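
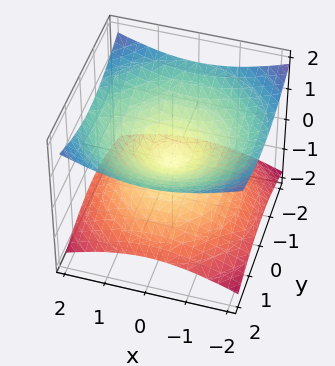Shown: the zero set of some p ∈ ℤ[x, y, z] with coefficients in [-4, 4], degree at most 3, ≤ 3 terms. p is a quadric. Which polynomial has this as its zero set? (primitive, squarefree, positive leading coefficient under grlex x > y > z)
The degree is 2 — a double cone through the origin; a quadric.
Symmetries: rotational symmetry about the z-axis ⇒ p depends on x, y only through x² + y²; the z ↦ −z reflection is a symmetry, so z appears only in even powers.
Checking where it meets the axes: one x-axis crossing is at x = 0; a circular section at z = -1 has radius between 1 and 2.
Fitting integer coefficients to these (and the overall shape) gives p.

x^2 + y^2 - 3*z^2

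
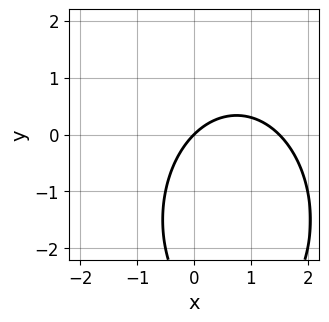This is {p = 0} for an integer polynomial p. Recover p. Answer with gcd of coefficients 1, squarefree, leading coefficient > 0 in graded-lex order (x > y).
2*x^2 + y^2 - 3*x + 3*y

(a) deg p = 2. A generic line meets the curve in up to 2 points.
(b) Against the integer gridlines: one y-axis crossing is at y = 0; it crosses the x-axis at the gridline x = 0.
(c) Together with the visible shape, these determine p as stated.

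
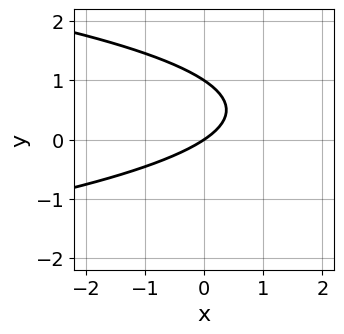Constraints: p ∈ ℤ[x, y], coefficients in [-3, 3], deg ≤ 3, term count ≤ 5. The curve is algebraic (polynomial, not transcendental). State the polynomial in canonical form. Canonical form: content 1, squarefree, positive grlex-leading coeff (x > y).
3*y^2 + 2*x - 3*y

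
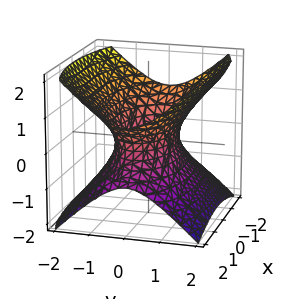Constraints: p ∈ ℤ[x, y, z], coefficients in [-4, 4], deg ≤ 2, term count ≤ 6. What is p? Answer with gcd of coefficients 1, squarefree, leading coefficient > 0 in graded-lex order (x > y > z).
x^2 + 3*y^2 - 3*z^2 - 2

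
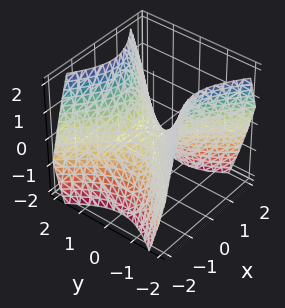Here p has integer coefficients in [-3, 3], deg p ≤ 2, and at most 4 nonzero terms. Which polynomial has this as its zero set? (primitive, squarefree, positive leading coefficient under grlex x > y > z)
(a) The degree is 2 — a saddle surface; a quadric.
(b) Symmetries: mirror symmetry y ↦ −y ⇒ only even powers of y; the x ↦ −x reflection is a symmetry, so x appears only in even powers.
(c) Against the integer gridlines: it crosses the x-axis at the gridline x = 0; it crosses the y-axis at the gridline y = 0; it meets the z-axis at z = 0 (among the integer gridlines).
(d) Solving for integer coefficients yields p as stated.

x^2 - y^2 + z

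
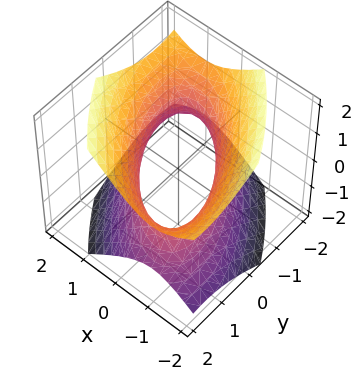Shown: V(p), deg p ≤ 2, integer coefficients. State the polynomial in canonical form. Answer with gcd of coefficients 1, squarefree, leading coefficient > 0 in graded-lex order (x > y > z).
First, deg p = 2.
Next, from the visible intercepts: among the integer gridlines, it crosses the x-axis at x ∈ {-1, 1}; no z-intercept at any integer in the box.
Finally, together with the visible shape, these determine p as stated.

3*x^2 + 3*x*y + 2*y^2 - 3*z^2 - 3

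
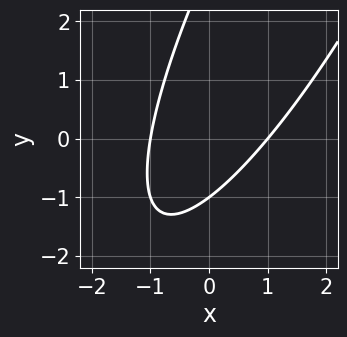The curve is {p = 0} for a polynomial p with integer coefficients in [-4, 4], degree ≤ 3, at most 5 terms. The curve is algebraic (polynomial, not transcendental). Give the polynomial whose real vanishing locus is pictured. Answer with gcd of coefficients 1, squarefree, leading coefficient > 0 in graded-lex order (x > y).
deg p = 2. A generic line meets the curve in up to 2 points.
Against the integer gridlines: it crosses the y-axis at the gridline y = -1; among the integer gridlines, it crosses the x-axis at x ∈ {-1, 1}.
Fitting integer coefficients to these (and the overall shape) gives p.

3*x^2 - 3*x*y + y^2 - 2*y - 3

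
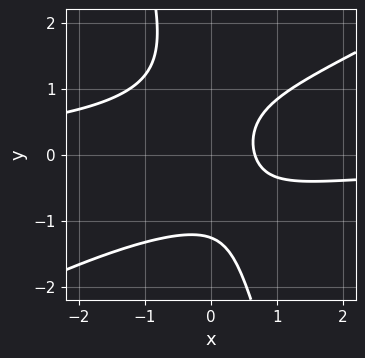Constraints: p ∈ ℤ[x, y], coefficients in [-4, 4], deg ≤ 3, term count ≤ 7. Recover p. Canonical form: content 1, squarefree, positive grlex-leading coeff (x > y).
First, degree: no degree-2 curve has this shape, so deg p = 3.
Finally, solving for integer coefficients yields p as stated.

2*x^2*y - 3*x*y^2 - y^3 + 3*x - 2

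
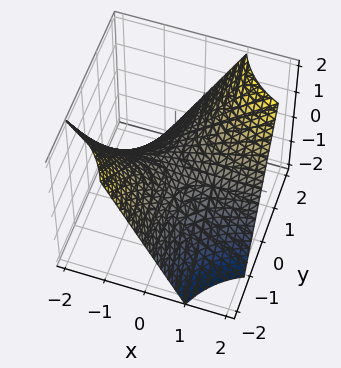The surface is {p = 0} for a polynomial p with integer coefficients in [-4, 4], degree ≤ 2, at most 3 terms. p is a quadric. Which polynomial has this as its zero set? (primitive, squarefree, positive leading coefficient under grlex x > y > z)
x*y - z

Degree: a saddle surface; a quadric, so deg p = 2.
Checking where it meets the axes: one z-axis crossing is at z = 0; every point of the x-axis in the box is on the surface; every point of the y-axis in the box is on the surface.
Solving for integer coefficients yields p as stated.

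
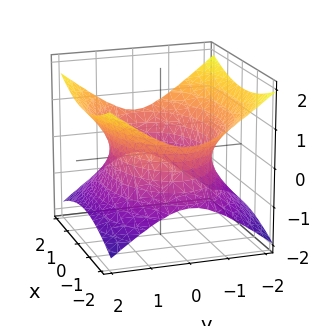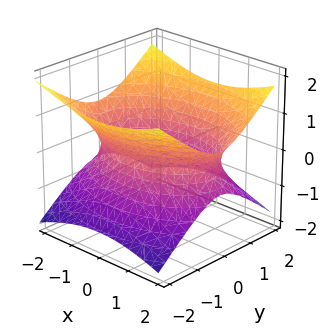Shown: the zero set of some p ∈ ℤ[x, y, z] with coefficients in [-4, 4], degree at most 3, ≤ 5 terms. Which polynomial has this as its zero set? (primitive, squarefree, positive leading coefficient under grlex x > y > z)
1. The degree is 2 — an hourglass — one-sheet hyperboloid; a quadric.
2. Symmetries: mirror symmetry x ↦ −x ⇒ only even powers of x; the z ↦ −z reflection is a symmetry, so z appears only in even powers; mirror symmetry y ↦ −y ⇒ only even powers of y.
3. From the visible intercepts: the surface avoids every integer z-axis point in the box.
4. Assembling these constraints gives the stated polynomial.

x^2 + 2*y^2 - 3*z^2 - 3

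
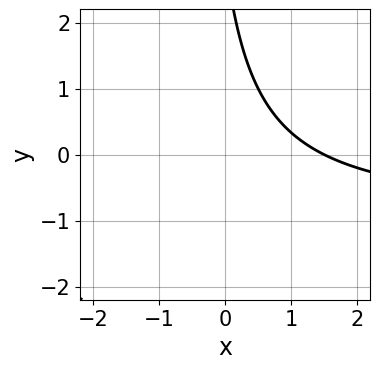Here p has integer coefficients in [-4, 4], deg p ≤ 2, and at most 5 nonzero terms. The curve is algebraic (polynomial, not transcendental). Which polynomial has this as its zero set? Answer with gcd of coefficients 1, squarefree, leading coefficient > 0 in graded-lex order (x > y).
2*x*y + 2*x + y - 3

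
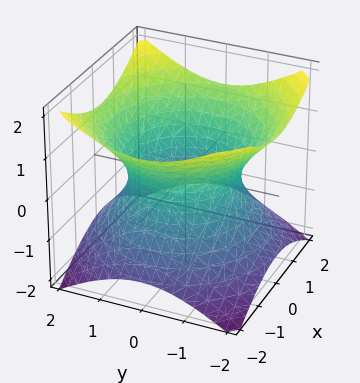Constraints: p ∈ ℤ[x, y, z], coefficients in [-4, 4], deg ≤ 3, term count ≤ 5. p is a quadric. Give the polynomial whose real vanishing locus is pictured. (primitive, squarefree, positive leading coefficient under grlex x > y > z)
First, degree: an hourglass — one-sheet hyperboloid; a quadric, so deg p = 2.
Then, symmetries: it's symmetric under z → −z, forcing even powers of z; every cross-section ⟂ z is a circle, so x, y appear only via x² + y².
Next, reading off the gridlines: the surface avoids every integer z-axis point in the box; a circular section at z = 0 has radius between 1 and 2.
Finally, the integer polynomial consistent with all of this is the stated p.

2*x^2 + 2*y^2 - 3*z^2 - 3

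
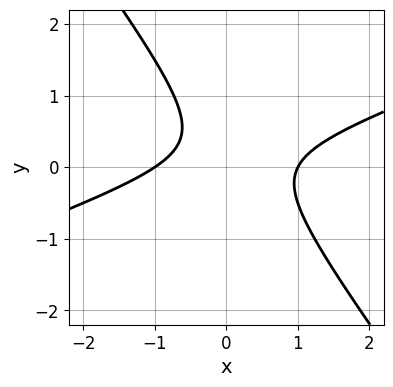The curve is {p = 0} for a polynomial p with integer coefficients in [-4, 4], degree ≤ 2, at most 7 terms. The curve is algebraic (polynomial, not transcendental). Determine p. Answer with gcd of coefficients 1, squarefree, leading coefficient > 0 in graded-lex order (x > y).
x^2 - 2*x*y - 2*y^2 + y - 1

1. deg p = 2. No degree-1 curve has this shape.
2. From the visible intercepts: no y-intercept at any integer in the box; among the integer gridlines, it crosses the x-axis at x ∈ {-1, 1}.
3. The integer polynomial consistent with all of this is the stated p.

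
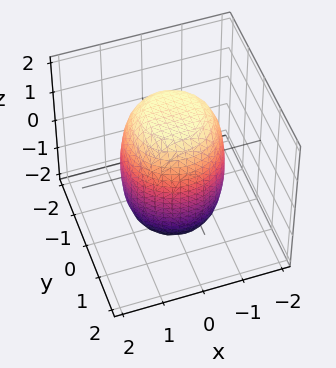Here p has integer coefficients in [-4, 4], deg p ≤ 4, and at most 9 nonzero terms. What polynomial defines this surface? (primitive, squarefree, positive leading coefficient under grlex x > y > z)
1. deg p = 4.
2. Symmetries: every cross-section ⟂ z is a circle, so x, y appear only via x² + y².
3. Reading off the gridlines: a circular section at z = 1 has radius between 1 and 2.
4. Putting this together gives p.

2*x^4 + 4*x^2*y^2 + 2*y^4 - x^2 - y^2 + z^2 - 3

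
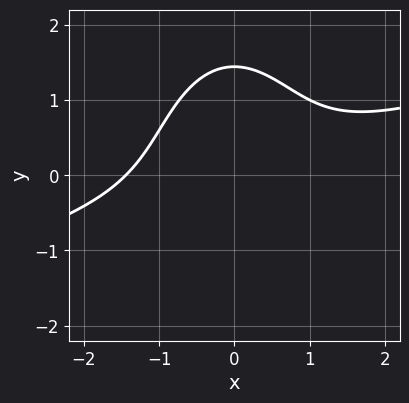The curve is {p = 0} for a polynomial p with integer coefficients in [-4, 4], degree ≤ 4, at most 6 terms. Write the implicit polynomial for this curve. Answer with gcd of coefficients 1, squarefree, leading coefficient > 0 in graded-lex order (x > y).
(a) The degree is 3 — a generic line meets the curve in up to 3 points.
(b) Solving for integer coefficients yields p as stated.

x^3 - 3*x^2*y - y^3 + 3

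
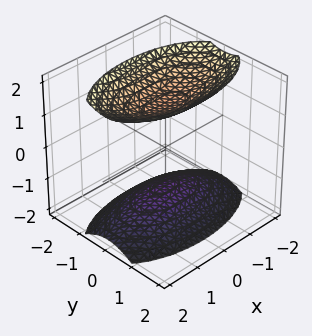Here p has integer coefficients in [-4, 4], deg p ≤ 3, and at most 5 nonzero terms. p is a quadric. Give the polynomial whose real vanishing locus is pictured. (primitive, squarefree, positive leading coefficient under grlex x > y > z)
x^2 + 3*y^2 - 2*z^2 + 3

1. There are 2 components. They look like related sheets of one shape, so recover p as a whole.
2. Degree: two separate bowl-shaped sheets opening away from each other; a quadric, so deg p = 2.
3. Symmetries: mirror symmetry z ↦ −z ⇒ only even powers of z; mirror symmetry y ↦ −y ⇒ only even powers of y; the x ↦ −x reflection is a symmetry, so x appears only in even powers.
4. From the axis intercepts and sections: the surface avoids every integer y-axis point in the box; the surface avoids every integer x-axis point in the box.
5. These observations pin down the coefficients.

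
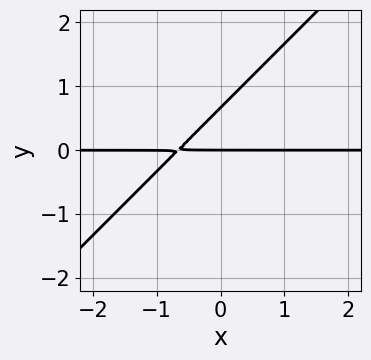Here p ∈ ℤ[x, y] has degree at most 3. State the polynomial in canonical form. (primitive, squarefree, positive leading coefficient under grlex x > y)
3*x*y - 3*y^2 + 2*y

Degree: the shape is more complex than any degree-1 curve, so deg p = 2.
From the visible intercepts: it meets the y-axis at y = 0 (among the integer gridlines); the visible x-axis segment lies entirely on the curve.
Assembling these constraints gives the stated polynomial.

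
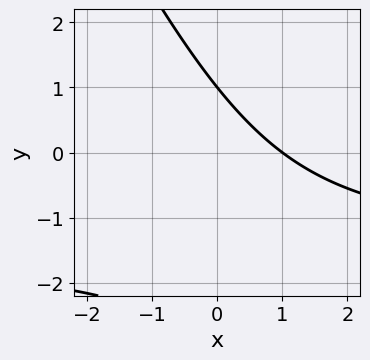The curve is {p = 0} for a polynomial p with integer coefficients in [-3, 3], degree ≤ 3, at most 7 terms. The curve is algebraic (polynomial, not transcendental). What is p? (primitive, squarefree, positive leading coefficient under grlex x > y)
2*x*y + y^2 + 3*x + 2*y - 3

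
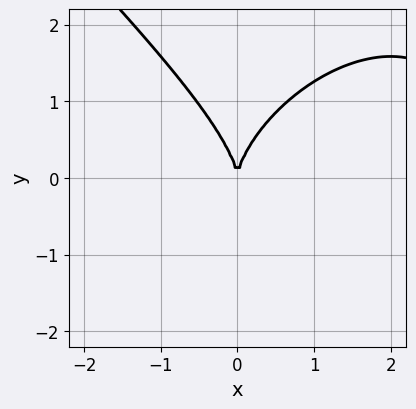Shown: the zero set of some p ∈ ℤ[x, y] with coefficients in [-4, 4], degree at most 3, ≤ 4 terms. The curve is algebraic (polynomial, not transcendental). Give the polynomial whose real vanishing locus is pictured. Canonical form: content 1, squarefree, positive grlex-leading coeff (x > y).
x^3 + y^3 - 3*x^2

First, deg p = 3. A generic line meets the curve in up to 3 points.
Next, checking where it meets the axes: it meets the x-axis at x = 0 (among the integer gridlines); one y-axis crossing is at y = 0.
Finally, matching integer coefficients to the picture gives p.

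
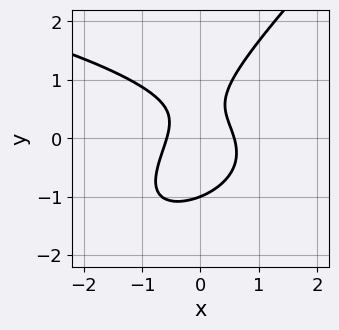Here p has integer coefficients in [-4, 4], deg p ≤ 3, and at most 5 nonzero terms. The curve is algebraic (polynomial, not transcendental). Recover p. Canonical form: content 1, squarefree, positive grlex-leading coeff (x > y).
1. Degree: no degree-2 curve has this shape, so deg p = 3.
2. Observable constraints: it crosses the y-axis at the gridline y = -1.
3. Together with the visible shape, these determine p as stated.

2*x*y^2 - 2*y^3 + 3*x^2 + y - 1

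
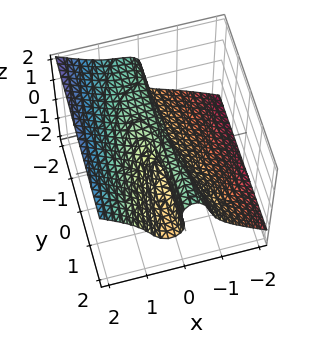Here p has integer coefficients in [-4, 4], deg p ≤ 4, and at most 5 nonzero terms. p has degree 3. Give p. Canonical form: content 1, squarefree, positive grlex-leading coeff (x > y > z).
3*x^3 - 3*x^2*z - z^3 - x*y + z^2

First, deg p = 3.
Next, from the visible intercepts: among the integer gridlines, it crosses the z-axis at z ∈ {0, 1}; it meets the x-axis at x = 0 (among the integer gridlines); the visible y-axis segment lies entirely on the surface.
Finally, these observations pin down the coefficients.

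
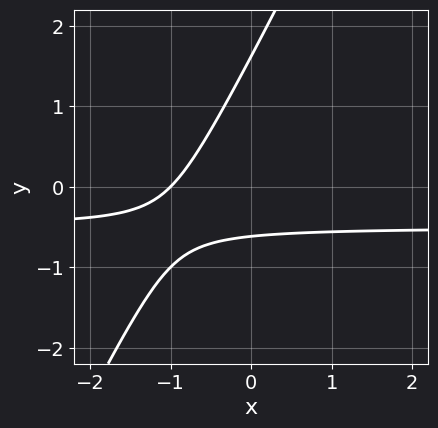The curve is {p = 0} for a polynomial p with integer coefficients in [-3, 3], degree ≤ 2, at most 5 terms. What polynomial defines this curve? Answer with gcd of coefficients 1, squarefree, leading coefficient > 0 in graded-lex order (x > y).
1. Degree: no degree-1 curve has this shape, so deg p = 2.
2. Reading off the gridlines: it meets the x-axis at x = -1 (among the integer gridlines).
3. Together with the visible shape, these determine p as stated.

2*x*y - y^2 + x + y + 1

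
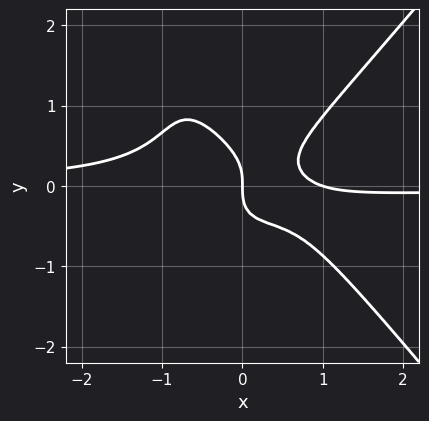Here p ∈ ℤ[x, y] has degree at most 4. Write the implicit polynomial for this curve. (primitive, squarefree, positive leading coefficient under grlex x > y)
3*x^3*y - 2*x*y^3 - 2*y^3 + x^2 - x

(a) deg p = 4.
(b) Against the integer gridlines: the x-axis gridline crossings are at x ∈ {0, 1}; it meets the y-axis at y = 0 (among the integer gridlines).
(c) The integer polynomial consistent with all of this is the stated p.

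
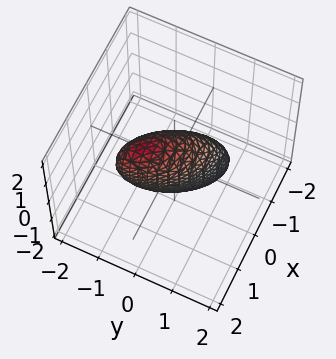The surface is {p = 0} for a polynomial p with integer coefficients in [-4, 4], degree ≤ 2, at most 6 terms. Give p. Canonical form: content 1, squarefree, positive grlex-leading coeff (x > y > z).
(a) deg p = 2.
(b) The integer polynomial consistent with all of this is the stated p.

3*x^2 + 3*x*y - 2*x*z + 3*y^2 + z^2 - 2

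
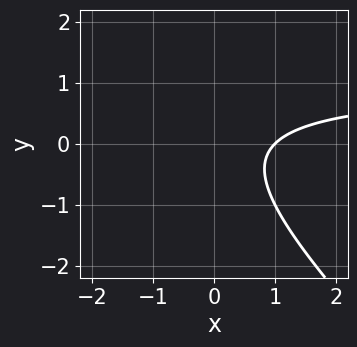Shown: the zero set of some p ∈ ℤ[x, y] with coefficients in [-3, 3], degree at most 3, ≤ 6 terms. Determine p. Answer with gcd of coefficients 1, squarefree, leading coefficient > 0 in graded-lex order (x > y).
First, deg p = 2. No degree-1 curve has this shape.
Then, observable constraints: the curve avoids every integer y-axis point in the box; it meets the x-axis at x = 1 (among the integer gridlines).
Finally, these observations pin down the coefficients.

x*y + y^2 - x + 1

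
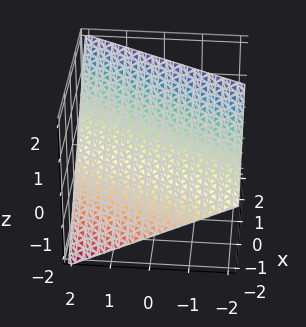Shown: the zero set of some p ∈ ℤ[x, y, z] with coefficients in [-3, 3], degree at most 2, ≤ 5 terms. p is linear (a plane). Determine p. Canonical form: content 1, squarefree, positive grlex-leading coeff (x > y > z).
1. The degree is 1 — the surface is flat (a plane).
2. Reading off the gridlines: it meets the y-axis at y = 2 (among the integer gridlines); one x-axis crossing is at x = -1; one z-axis crossing is at z = 1.
3. Matching integer coefficients to the picture gives p.

2*x - y - 2*z + 2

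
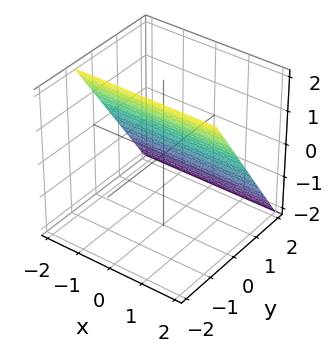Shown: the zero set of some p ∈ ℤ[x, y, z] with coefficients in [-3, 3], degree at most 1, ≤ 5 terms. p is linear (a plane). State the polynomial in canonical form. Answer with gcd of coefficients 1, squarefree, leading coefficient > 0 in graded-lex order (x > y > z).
3*y + 2*z - 2

The degree is 1 — the surface is flat (a plane).
Checking where it meets the axes: it meets the z-axis at z = 1 (among the integer gridlines); it misses every integer gridline on the x-axis.
Matching integer coefficients to the picture gives p.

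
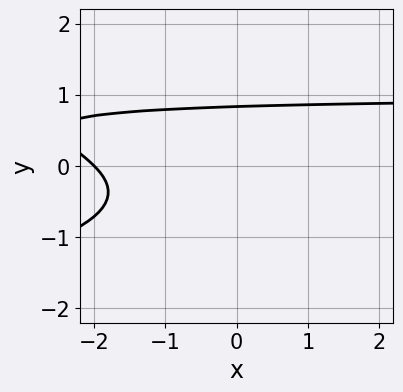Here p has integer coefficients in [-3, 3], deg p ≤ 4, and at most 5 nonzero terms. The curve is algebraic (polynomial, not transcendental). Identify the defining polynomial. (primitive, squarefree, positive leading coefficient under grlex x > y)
2*y^3 + x*y - x + y - 2

(a) The degree is 3 — the shape is more complex than any degree-2 curve.
(b) Checking where it meets the axes: it crosses the x-axis at the gridline x = -2.
(c) These observations pin down the coefficients.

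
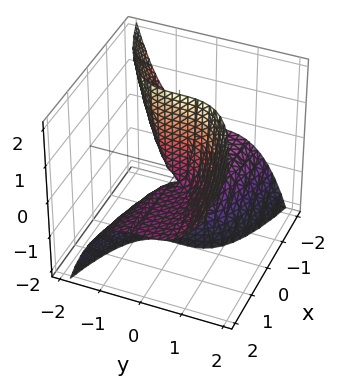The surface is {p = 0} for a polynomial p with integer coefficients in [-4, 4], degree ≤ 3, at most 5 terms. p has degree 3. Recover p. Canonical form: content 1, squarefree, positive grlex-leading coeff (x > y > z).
2*y^3 - 3*x*z - x

(a) deg p = 3. A generic line meets the surface in up to 3 points.
(b) Checking where it meets the axes: the visible z-axis segment lies entirely on the surface; it meets the x-axis at x = 0 (among the integer gridlines).
(c) Solving for integer coefficients yields p as stated.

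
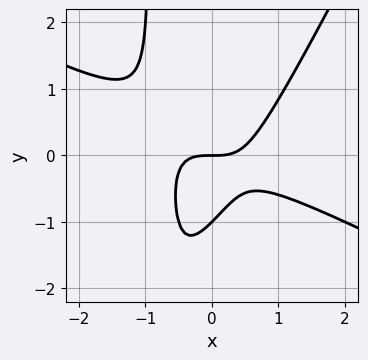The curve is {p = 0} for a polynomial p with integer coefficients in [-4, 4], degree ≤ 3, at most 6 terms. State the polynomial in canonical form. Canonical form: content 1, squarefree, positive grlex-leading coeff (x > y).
2*x^3 + 3*x^2*y - 2*x*y^2 - 2*y^2 - 2*y

Degree: the shape is more complex than any degree-2 curve, so deg p = 3.
From the visible intercepts: the y-axis gridline crossings are at y ∈ {-1, 0}; one x-axis crossing is at x = 0.
Putting this together gives p.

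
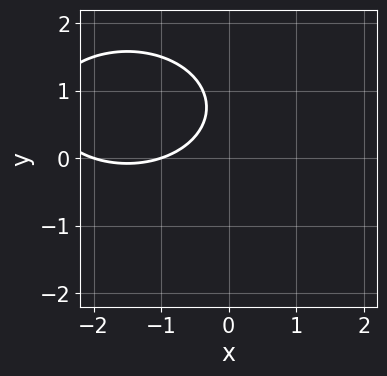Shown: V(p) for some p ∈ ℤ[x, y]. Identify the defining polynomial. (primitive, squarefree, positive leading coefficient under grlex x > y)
First, deg p = 2. The shape is more complex than any degree-1 curve.
Then, against the integer gridlines: among the integer gridlines, it crosses the x-axis at x ∈ {-2, -1}; the curve avoids every integer y-axis point in the box.
Finally, together with the visible shape, these determine p as stated.

x^2 + 2*y^2 + 3*x - 3*y + 2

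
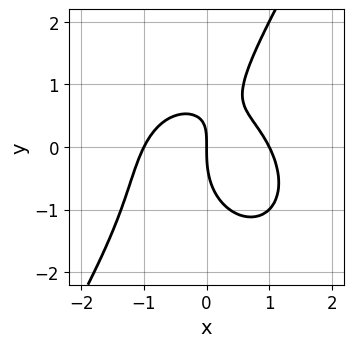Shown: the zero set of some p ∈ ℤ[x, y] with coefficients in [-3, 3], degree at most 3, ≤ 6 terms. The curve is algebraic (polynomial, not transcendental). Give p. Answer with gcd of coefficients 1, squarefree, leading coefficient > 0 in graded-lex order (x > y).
1. Degree: the shape is more complex than any degree-2 curve, so deg p = 3.
2. Against the integer gridlines: it crosses the y-axis at the gridline y = 0; among the integer gridlines, it crosses the x-axis at x ∈ {-1, 0, 1}.
3. The integer polynomial consistent with all of this is the stated p.

2*x^3 + x*y^2 - y^3 + 2*x*y - 2*x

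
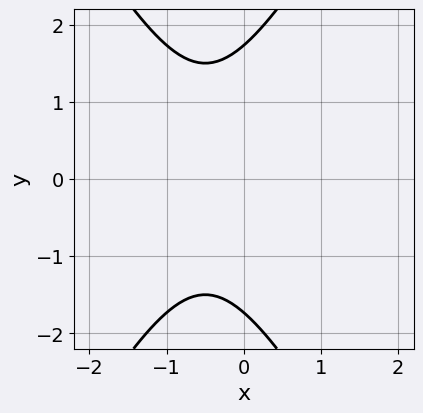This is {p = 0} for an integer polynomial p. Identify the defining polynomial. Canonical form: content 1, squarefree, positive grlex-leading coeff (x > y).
3*x^2 - y^2 + 3*x + 3

(a) Degree: no degree-1 curve has this shape, so deg p = 2.
(b) Symmetries: the y ↦ −y reflection is a symmetry, so y appears only in even powers.
(c) Against the integer gridlines: the curve avoids every integer x-axis point in the box.
(d) The integer polynomial consistent with all of this is the stated p.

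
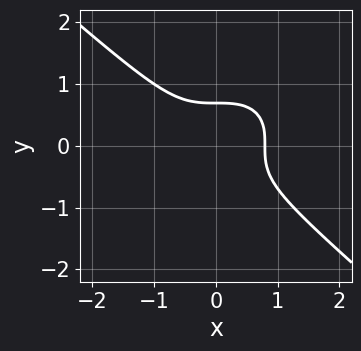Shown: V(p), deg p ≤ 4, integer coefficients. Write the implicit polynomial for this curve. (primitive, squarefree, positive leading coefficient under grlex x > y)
2*x^3 + 3*y^3 - 1

Degree: a generic line meets the curve in up to 3 points, so deg p = 3.
Putting this together gives p.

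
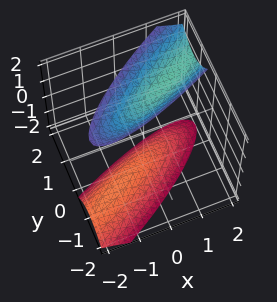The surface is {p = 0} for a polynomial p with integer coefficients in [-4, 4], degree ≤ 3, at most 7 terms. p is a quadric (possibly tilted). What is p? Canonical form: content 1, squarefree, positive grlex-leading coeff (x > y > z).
(a) I count 2 distinct pieces.
(b) The degree is 2 — no degree-1 surface has this shape.
(c) From the visible intercepts: no y-intercept at any integer in the box; it misses every integer gridline on the x-axis.
(d) Putting this together gives p.

x^2 - 3*x*y + 3*y^2 - y*z - z^2 + 2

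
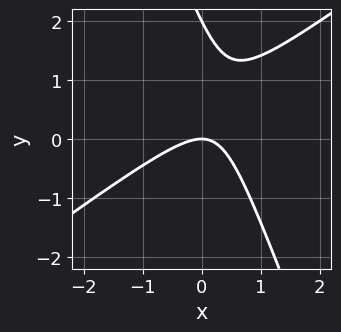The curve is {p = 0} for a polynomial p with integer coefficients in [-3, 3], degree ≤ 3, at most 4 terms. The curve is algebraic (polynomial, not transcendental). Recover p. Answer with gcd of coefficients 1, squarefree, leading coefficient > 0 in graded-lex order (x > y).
First, deg p = 2.
Next, reading off the gridlines: among the integer gridlines, it crosses the y-axis at y ∈ {0, 2}; one x-axis crossing is at x = 0.
Finally, matching integer coefficients to the picture gives p.

2*x^2 - 2*x*y - y^2 + 2*y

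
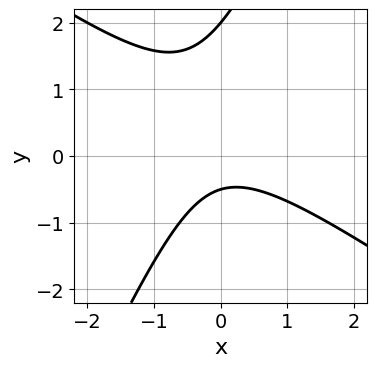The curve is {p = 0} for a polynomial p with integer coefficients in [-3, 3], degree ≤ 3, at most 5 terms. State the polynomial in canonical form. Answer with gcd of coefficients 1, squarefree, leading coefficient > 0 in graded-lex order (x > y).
3*x^2 + 3*x*y - 2*y^2 + 3*y + 2

(a) deg p = 2.
(b) From the visible intercepts: no x-intercept at any integer in the box; it crosses the y-axis at the gridline y = 2.
(c) Assembling these constraints gives the stated polynomial.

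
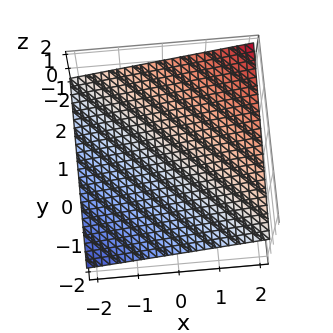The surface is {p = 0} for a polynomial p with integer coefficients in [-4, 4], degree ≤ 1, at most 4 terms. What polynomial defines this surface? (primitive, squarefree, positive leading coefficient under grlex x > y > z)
x + y - 3*z + 2

The degree is 1 — every cross-section is a straight line — this is a plane.
Observable constraints: it crosses the x-axis at the gridline x = -2; one y-axis crossing is at y = -2.
Together with the visible shape, these determine p as stated.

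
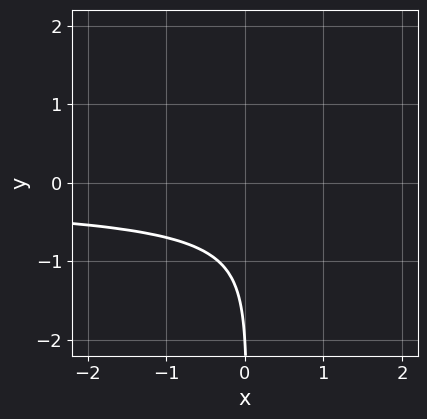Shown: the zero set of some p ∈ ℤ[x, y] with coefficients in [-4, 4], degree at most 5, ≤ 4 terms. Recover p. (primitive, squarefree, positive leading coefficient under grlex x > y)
Degree: the shape is more complex than any degree-3 curve, so deg p = 4.
Checking where it meets the axes: it meets the y-axis at y = -2 (among the integer gridlines); it misses every integer gridline on the x-axis.
These observations pin down the coefficients.

x*y^3 - 2*x*y^2 - y - 2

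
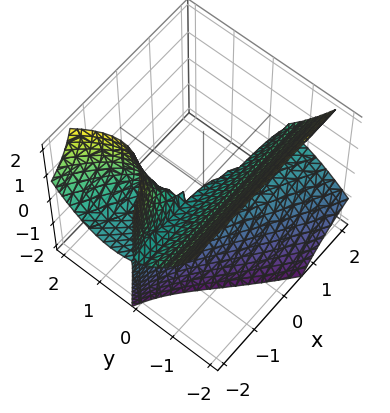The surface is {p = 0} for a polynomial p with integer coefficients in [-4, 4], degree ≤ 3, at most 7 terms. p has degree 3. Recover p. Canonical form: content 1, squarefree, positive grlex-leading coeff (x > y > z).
x*y^2 + 2*x*y*z + x*z^2 + 2*y^3 + 2*z^2

Degree: a generic line meets the surface in up to 3 points, so deg p = 3.
From the axis intercepts and sections: every point of the x-axis in the box is on the surface; it meets the z-axis at z = 0 (among the integer gridlines); it meets the y-axis at y = 0 (among the integer gridlines).
These observations pin down the coefficients.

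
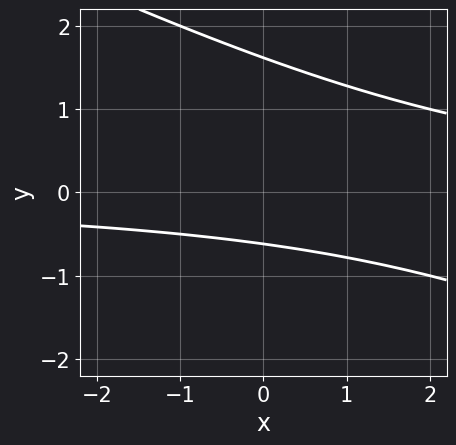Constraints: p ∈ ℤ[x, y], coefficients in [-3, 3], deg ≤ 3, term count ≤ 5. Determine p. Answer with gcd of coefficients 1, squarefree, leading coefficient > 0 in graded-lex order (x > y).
x*y + 2*y^2 - 2*y - 2

(a) Degree: a generic line meets the curve in up to 2 points, so deg p = 2.
(b) Observable constraints: it misses every integer gridline on the x-axis.
(c) Assembling these constraints gives the stated polynomial.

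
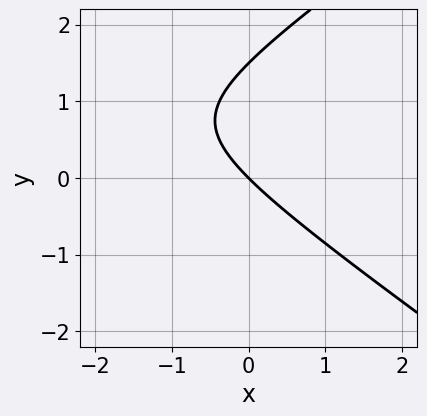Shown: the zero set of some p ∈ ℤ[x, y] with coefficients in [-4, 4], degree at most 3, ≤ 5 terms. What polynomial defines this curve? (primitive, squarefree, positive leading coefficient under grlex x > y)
x^2 - 2*y^2 + 3*x + 3*y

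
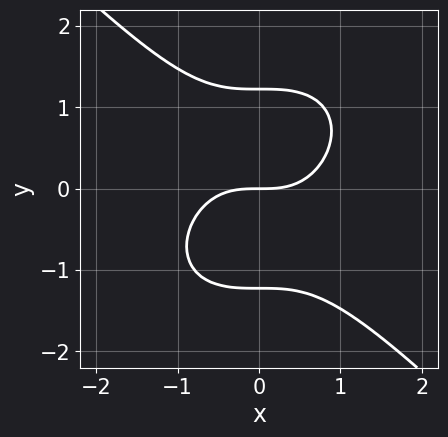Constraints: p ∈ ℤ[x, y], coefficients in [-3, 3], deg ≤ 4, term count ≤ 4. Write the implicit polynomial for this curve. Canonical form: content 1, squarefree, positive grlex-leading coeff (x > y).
(a) deg p = 3.
(b) From the visible intercepts: one x-axis crossing is at x = 0; one y-axis crossing is at y = 0.
(c) Solving for integer coefficients yields p as stated.

2*x^3 + 2*y^3 - 3*y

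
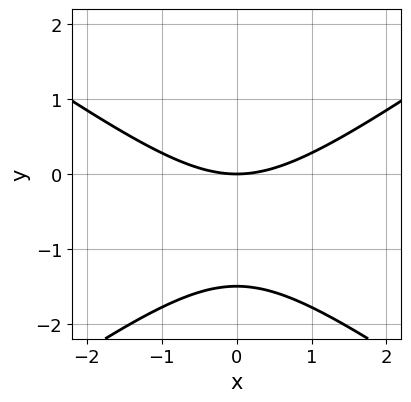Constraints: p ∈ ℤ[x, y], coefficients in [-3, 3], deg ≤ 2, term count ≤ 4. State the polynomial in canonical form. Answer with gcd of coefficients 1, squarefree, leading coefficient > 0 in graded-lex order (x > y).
x^2 - 2*y^2 - 3*y

(a) Degree: no degree-1 curve has this shape, so deg p = 2.
(b) Symmetries: mirror symmetry x ↦ −x ⇒ only even powers of x.
(c) Against the integer gridlines: one x-axis crossing is at x = 0; one y-axis crossing is at y = 0.
(d) Together with the visible shape, these determine p as stated.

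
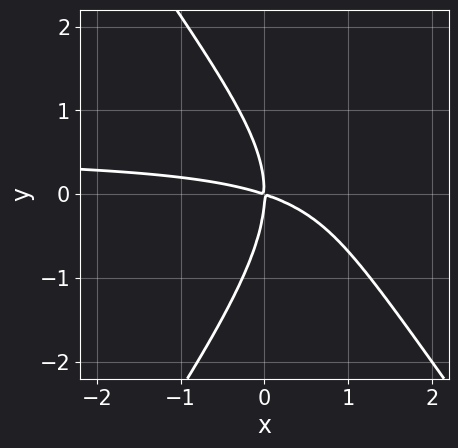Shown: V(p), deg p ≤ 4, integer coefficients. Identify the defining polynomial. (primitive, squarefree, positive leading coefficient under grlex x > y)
2*x^2*y - y^3 - x^2 - 3*x*y

1. Degree: no degree-2 curve has this shape, so deg p = 3.
2. From the axis intercepts and sections: it crosses the x-axis at the gridline x = 0; one y-axis crossing is at y = 0.
3. Putting this together gives p.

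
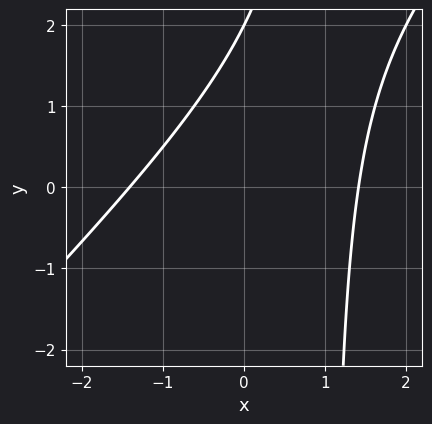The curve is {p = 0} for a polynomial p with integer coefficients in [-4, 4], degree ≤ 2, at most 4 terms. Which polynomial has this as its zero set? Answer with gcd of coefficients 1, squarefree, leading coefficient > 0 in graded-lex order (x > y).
x^2 - x*y + y - 2

(a) The degree is 2 — a generic line meets the curve in up to 2 points.
(b) From the visible intercepts: it crosses the y-axis at the gridline y = 2.
(c) Solving for integer coefficients yields p as stated.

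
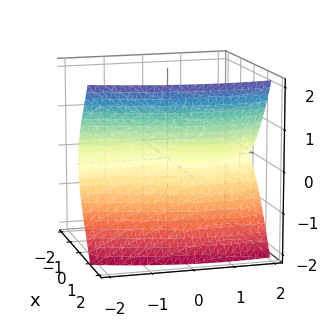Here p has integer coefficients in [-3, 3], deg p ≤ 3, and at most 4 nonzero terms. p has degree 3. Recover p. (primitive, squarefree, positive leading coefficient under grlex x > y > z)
3*x^3 + x*y^2 - 2*x*y - 3*z^2

First, I count 2 distinct pieces. They look like related sheets of one shape, so recover p as a whole.
Then, degree: no degree-2 surface has this shape, so deg p = 3.
Next, checking where it meets the axes: it crosses the z-axis at the gridline z = 0; the visible y-axis segment lies entirely on the surface.
Finally, the integer polynomial consistent with all of this is the stated p.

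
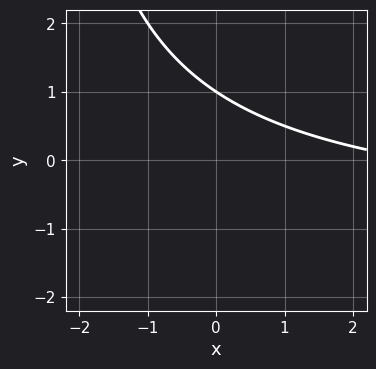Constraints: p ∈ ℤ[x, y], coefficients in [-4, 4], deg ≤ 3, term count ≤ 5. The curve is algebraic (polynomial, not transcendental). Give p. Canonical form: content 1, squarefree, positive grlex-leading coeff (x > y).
x*y + x + 3*y - 3

(a) The degree is 2 — the shape is more complex than any degree-1 curve.
(b) Reading off the gridlines: one y-axis crossing is at y = 1; the curve avoids every integer x-axis point in the box.
(c) The integer polynomial consistent with all of this is the stated p.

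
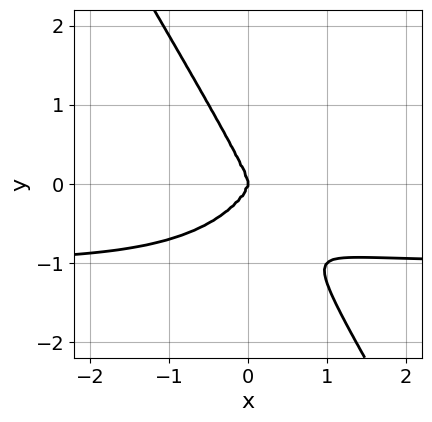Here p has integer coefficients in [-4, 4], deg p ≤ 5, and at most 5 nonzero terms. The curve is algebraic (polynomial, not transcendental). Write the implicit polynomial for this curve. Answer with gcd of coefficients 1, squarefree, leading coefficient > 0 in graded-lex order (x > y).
2*x^3*y + x*y^3 + y^4 + 2*x^3

The degree is 4 — a generic line meets the curve in up to 4 points.
From the visible intercepts: it meets the x-axis at x = 0 (among the integer gridlines); it meets the y-axis at y = 0 (among the integer gridlines).
Assembling these constraints gives the stated polynomial.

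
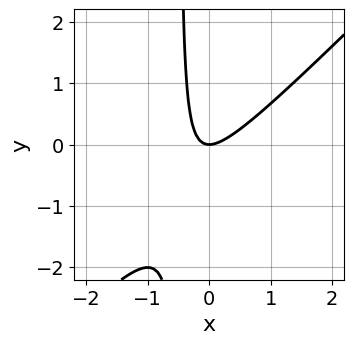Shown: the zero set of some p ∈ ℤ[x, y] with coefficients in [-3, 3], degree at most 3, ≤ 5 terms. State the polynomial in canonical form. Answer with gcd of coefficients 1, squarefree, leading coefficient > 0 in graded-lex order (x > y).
2*x^2 - 2*x*y - y

(a) deg p = 2.
(b) Reading off the gridlines: it meets the x-axis at x = 0 (among the integer gridlines); it crosses the y-axis at the gridline y = 0.
(c) Matching integer coefficients to the picture gives p.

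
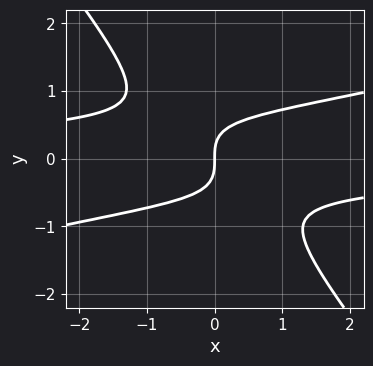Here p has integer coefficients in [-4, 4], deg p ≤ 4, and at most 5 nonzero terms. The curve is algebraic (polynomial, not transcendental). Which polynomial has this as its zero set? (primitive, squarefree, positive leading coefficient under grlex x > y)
x^2*y - 3*x*y^2 - 3*y^3 + 2*x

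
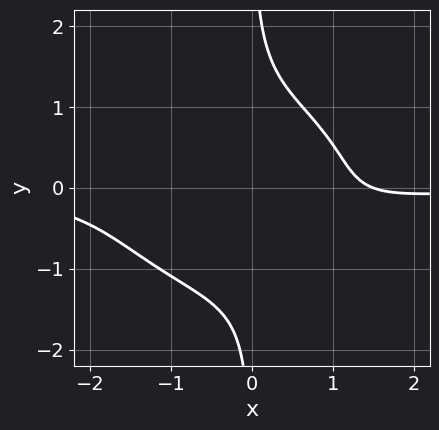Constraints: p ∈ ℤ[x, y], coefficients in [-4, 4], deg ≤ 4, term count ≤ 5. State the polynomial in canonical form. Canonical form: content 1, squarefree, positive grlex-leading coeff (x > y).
2*x^3*y + 3*x*y^3 - x*y + 2*x - 3

Degree: a generic line meets the curve in up to 4 points, so deg p = 4.
Checking where it meets the axes: the curve avoids every integer y-axis point in the box.
Together with the visible shape, these determine p as stated.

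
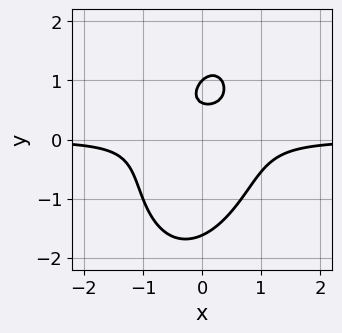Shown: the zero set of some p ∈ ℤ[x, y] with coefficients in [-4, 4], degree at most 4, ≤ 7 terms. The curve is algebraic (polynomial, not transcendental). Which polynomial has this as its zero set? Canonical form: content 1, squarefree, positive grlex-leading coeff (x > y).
3*x^2*y - x*y^2 + y^3 - 2*y + 1

First, deg p = 3. No degree-2 curve has this shape.
Next, checking where it meets the axes: it meets the y-axis at y = 1 (among the integer gridlines); the curve avoids every integer x-axis point in the box.
Finally, the integer polynomial consistent with all of this is the stated p.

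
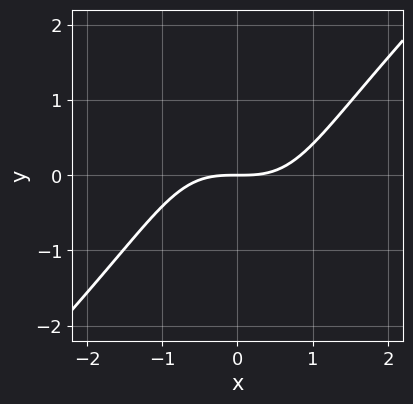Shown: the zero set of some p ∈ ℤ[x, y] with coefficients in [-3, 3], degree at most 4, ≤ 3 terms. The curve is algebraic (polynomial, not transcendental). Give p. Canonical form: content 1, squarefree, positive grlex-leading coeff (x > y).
x^3 - x*y^2 - 2*y

(a) Degree: a generic line meets the curve in up to 3 points, so deg p = 3.
(b) Observable constraints: one x-axis crossing is at x = 0; it meets the y-axis at y = 0 (among the integer gridlines).
(c) Solving for integer coefficients yields p as stated.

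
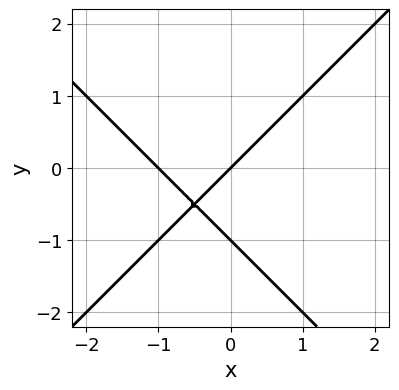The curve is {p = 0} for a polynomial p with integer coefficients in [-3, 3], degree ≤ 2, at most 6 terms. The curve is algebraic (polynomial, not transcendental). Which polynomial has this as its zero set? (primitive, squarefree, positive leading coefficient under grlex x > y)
x^2 - y^2 + x - y

(a) deg p = 2. No degree-1 curve has this shape.
(b) Reading off the gridlines: the y-axis gridline crossings are at y ∈ {-1, 0}; the x-axis gridline crossings are at x ∈ {-1, 0}.
(c) Assembling these constraints gives the stated polynomial.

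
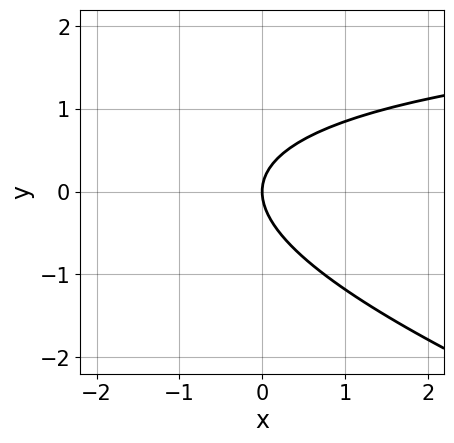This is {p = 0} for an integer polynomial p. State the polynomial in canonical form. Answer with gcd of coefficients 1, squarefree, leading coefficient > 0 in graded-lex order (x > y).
First, deg p = 2. No degree-1 curve has this shape.
Next, from the axis intercepts and sections: it crosses the x-axis at the gridline x = 0; it crosses the y-axis at the gridline y = 0.
Finally, assembling these constraints gives the stated polynomial.

x*y + 3*y^2 - 3*x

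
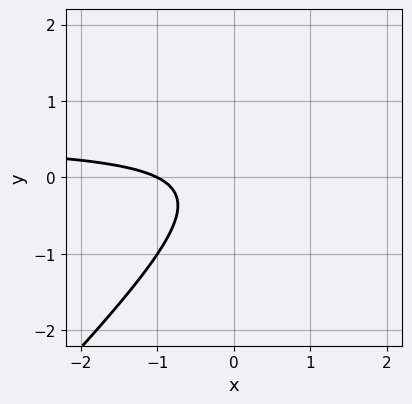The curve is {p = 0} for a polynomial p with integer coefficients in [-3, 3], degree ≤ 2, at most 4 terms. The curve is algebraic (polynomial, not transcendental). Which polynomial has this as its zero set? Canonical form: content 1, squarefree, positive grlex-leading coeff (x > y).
2*x*y - 2*y^2 - x - 1

1. The degree is 2 — the shape is more complex than any degree-1 curve.
2. Reading off the gridlines: one x-axis crossing is at x = -1; it misses every integer gridline on the y-axis.
3. These observations pin down the coefficients.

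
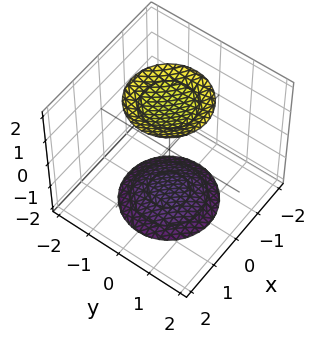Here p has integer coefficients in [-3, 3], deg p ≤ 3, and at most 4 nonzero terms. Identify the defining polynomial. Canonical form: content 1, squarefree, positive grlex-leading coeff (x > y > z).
1. I count 2 distinct pieces.
2. Degree: a generic line meets the surface in up to 2 points, so deg p = 2.
3. Symmetries: rotational symmetry about the z-axis ⇒ p depends on x, y only through x² + y².
4. From the axis intercepts and sections: no y-intercept at any integer in the box; a circular section at z = 2 has radius exactly 1.
5. Matching integer coefficients to the picture gives p.

x^2 + y^2 - z^2 + 3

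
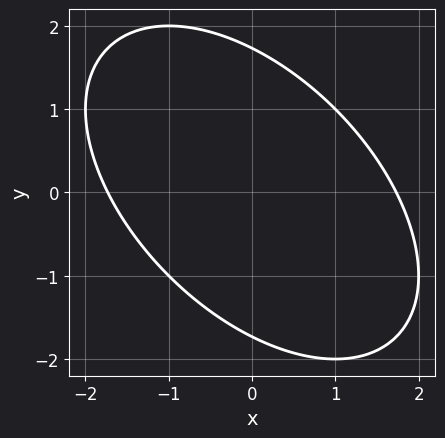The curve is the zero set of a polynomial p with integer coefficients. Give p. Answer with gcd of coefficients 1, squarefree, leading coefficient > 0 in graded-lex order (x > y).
deg p = 2. The shape is more complex than any degree-1 curve.
Solving for integer coefficients yields p as stated.

x^2 + x*y + y^2 - 3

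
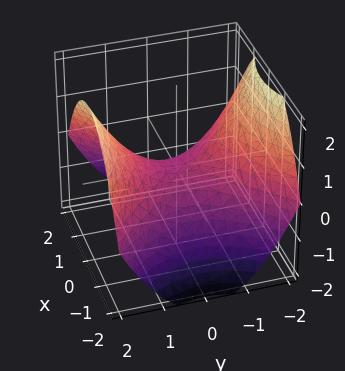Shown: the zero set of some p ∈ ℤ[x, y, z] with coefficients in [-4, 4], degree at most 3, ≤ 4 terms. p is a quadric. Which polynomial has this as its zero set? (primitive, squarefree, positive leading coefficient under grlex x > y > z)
x^2 - y^2 + 2*z

deg p = 2. A saddle surface; a quadric.
Symmetries: it's symmetric under y → −y, forcing even powers of y; the x ↦ −x reflection is a symmetry, so x appears only in even powers.
Checking where it meets the axes: one z-axis crossing is at z = 0; it meets the x-axis at x = 0 (among the integer gridlines).
The integer polynomial consistent with all of this is the stated p.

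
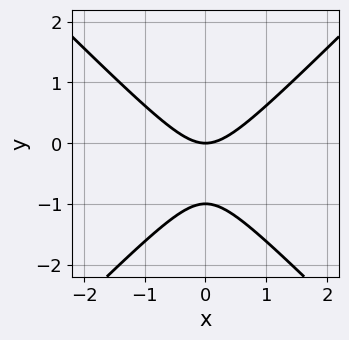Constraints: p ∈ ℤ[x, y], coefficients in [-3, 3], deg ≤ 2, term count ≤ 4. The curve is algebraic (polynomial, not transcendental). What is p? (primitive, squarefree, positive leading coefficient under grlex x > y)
(a) deg p = 2. A generic line meets the curve in up to 2 points.
(b) Symmetries: mirror symmetry x ↦ −x ⇒ only even powers of x.
(c) Against the integer gridlines: one x-axis crossing is at x = 0; among the integer gridlines, it crosses the y-axis at y ∈ {-1, 0}.
(d) Matching integer coefficients to the picture gives p.

x^2 - y^2 - y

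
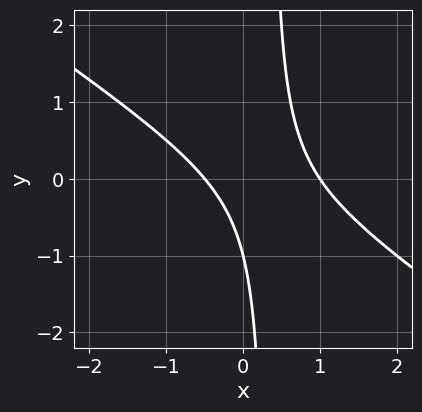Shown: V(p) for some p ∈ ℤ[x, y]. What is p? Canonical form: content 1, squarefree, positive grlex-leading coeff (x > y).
1. Degree: a generic line meets the curve in up to 2 points, so deg p = 2.
2. From the axis intercepts and sections: one x-axis crossing is at x = 1; one y-axis crossing is at y = -1.
3. Solving for integer coefficients yields p as stated.

2*x^2 + 3*x*y - x - y - 1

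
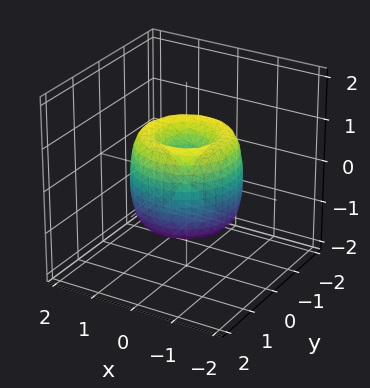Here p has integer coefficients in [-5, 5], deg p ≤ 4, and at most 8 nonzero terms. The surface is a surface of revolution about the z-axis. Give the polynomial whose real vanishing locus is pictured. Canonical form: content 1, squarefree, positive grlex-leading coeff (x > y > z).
2*x^4 + 4*x^2*y^2 + 2*y^4 - 3*x^2 - 3*y^2 + z^2

1. Degree: the shape is more complex than any degree-3 surface, so deg p = 4.
2. Symmetries: rotational symmetry about the z-axis ⇒ p depends on x, y only through x² + y².
3. Observable constraints: it crosses the y-axis at the gridline y = 0; it meets the x-axis at x = 0 (among the integer gridlines).
4. Putting this together gives p.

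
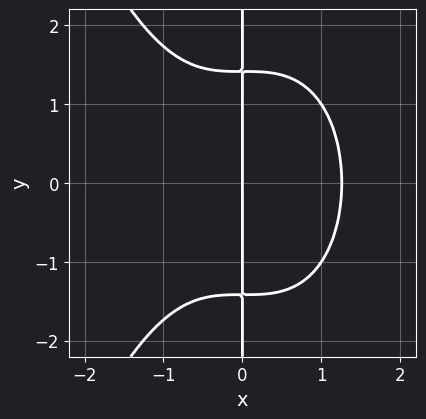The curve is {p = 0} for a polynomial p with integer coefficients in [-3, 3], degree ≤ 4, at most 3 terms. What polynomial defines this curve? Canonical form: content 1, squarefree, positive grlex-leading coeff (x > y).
x^4 + x*y^2 - 2*x

(a) deg p = 4.
(b) Symmetries: the y ↦ −y reflection is a symmetry, so y appears only in even powers.
(c) Reading off the gridlines: every point of the y-axis in the box is on the curve; it crosses the x-axis at the gridline x = 0.
(d) Putting this together gives p.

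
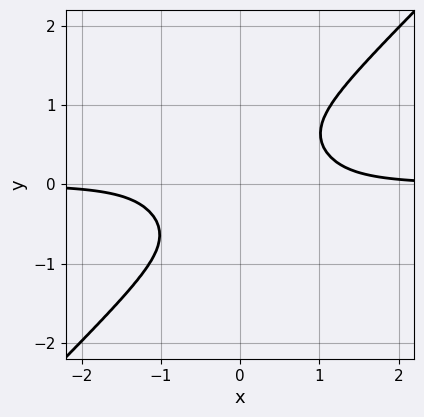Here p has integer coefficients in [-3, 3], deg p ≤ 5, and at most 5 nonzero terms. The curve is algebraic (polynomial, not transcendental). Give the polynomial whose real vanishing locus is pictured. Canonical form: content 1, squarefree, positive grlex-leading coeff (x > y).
1. deg p = 4. The shape is more complex than any degree-3 curve.
2. Observable constraints: no x-intercept at any integer in the box; no y-intercept at any integer in the box.
3. Fitting integer coefficients to these (and the overall shape) gives p.

2*x^3*y - 2*y^4 - 1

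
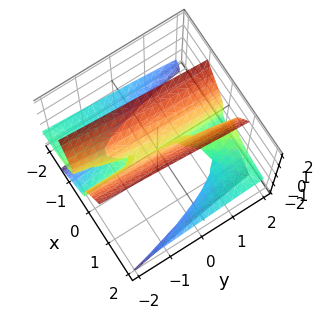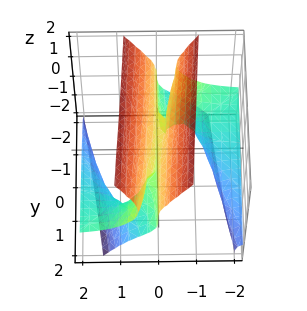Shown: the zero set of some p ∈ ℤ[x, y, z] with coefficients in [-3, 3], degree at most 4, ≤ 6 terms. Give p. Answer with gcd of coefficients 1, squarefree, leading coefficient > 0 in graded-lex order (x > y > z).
3*x^2*z - z^3 + 3*x^2 - x*y

(a) The degree is 3 — the shape is more complex than any degree-2 surface.
(b) Reading off the gridlines: it meets the x-axis at x = 0 (among the integer gridlines); one z-axis crossing is at z = 0; every point of the y-axis in the box is on the surface.
(c) Putting this together gives p.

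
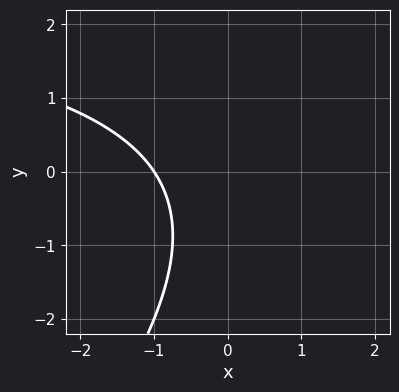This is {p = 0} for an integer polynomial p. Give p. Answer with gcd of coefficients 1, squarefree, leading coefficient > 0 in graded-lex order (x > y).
1. Degree: the shape is more complex than any degree-1 curve, so deg p = 2.
2. Checking where it meets the axes: one x-axis crossing is at x = -1; it misses every integer gridline on the y-axis.
3. Matching integer coefficients to the picture gives p.

x*y - y^2 - 3*x - y - 3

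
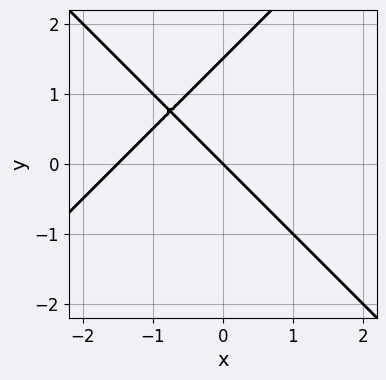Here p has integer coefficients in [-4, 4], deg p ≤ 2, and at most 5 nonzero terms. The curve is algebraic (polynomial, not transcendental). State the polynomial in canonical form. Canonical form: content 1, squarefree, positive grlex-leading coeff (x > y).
The degree is 2 — no degree-1 curve has this shape.
From the axis intercepts and sections: it crosses the x-axis at the gridline x = 0; it meets the y-axis at y = 0 (among the integer gridlines).
The integer polynomial consistent with all of this is the stated p.

2*x^2 - 2*y^2 + 3*x + 3*y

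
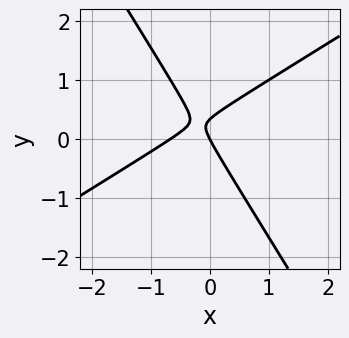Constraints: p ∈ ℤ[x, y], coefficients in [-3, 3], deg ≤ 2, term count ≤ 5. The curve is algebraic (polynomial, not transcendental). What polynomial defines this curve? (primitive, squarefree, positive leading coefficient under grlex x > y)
(a) deg p = 2.
(b) Against the integer gridlines: it meets the x-axis at x = 0 (among the integer gridlines); it crosses the y-axis at the gridline y = 0.
(c) Fitting integer coefficients to these (and the overall shape) gives p.

3*x^2 - 3*x*y - 3*y^2 + 2*x + y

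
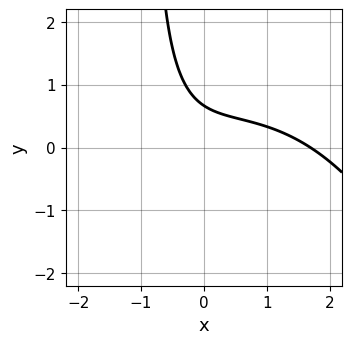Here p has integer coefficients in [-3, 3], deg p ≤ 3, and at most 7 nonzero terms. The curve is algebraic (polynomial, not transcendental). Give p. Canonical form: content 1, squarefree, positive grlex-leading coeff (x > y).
x^3 - x^2 + 3*x*y + 3*y - 2

First, deg p = 3. The shape is more complex than any degree-2 curve.
Finally, the integer polynomial consistent with all of this is the stated p.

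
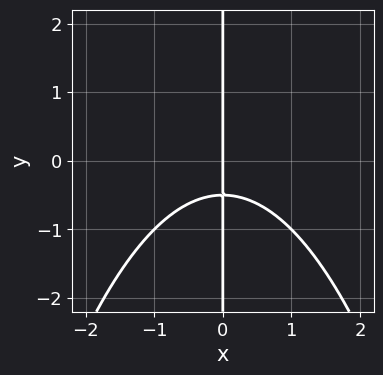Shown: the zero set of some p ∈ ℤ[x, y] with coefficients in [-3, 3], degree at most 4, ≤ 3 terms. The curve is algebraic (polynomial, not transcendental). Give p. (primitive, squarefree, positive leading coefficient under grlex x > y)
x^3 + 2*x*y + x

(a) deg p = 3. No degree-2 curve has this shape.
(b) Observable constraints: one x-axis crossing is at x = 0; the visible y-axis segment lies entirely on the curve.
(c) Matching integer coefficients to the picture gives p.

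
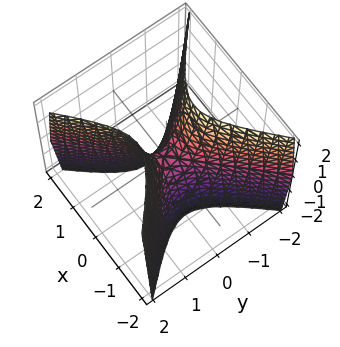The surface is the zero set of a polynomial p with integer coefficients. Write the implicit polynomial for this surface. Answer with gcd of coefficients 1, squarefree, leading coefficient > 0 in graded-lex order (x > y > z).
(a) The degree is 2 — a hyperbolic paraboloid; a quadric.
(b) Symmetries: the y ↦ −y reflection is a symmetry, so y appears only in even powers; mirror symmetry x ↦ −x ⇒ only even powers of x.
(c) Checking where it meets the axes: one x-axis crossing is at x = 0; it crosses the z-axis at the gridline z = 0; one y-axis crossing is at y = 0.
(d) Together with the visible shape, these determine p as stated.

3*x^2 - 3*y^2 + z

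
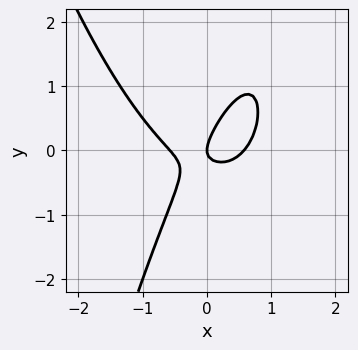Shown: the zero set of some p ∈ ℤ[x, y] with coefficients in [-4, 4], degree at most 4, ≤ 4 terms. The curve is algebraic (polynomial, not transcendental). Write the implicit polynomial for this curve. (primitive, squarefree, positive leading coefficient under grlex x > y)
First, deg p = 3. A generic line meets the curve in up to 3 points.
Next, against the integer gridlines: it meets the y-axis at y = 0 (among the integer gridlines); it crosses the x-axis at the gridline x = 0.
Finally, together with the visible shape, these determine p as stated.

3*x^3 - 3*x*y + 2*y^2 - x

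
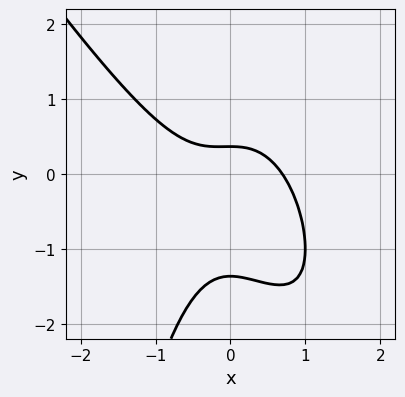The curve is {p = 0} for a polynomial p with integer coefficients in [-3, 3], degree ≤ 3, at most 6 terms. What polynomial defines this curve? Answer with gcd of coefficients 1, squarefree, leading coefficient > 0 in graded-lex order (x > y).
3*x^3 + 2*x^2*y + 2*y^2 + 2*y - 1

1. Degree: a generic line meets the curve in up to 3 points, so deg p = 3.
2. Solving for integer coefficients yields p as stated.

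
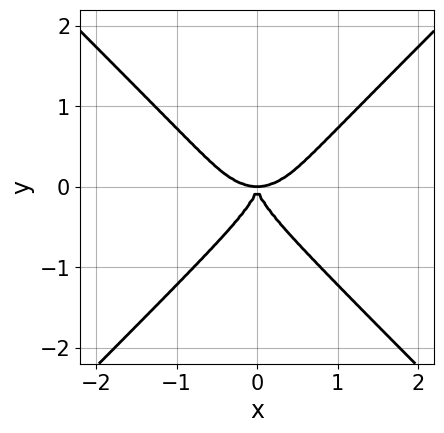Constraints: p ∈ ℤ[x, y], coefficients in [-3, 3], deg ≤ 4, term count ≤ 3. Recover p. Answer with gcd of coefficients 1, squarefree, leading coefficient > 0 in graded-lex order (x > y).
(a) deg p = 4. A generic line meets the curve in up to 4 points.
(b) Symmetries: mirror symmetry x ↦ −x ⇒ only even powers of x.
(c) Observable constraints: it crosses the y-axis at the gridline y = 0; it meets the x-axis at x = 0 (among the integer gridlines).
(d) Fitting integer coefficients to these (and the overall shape) gives p.

x^4 - y^4 - x^2*y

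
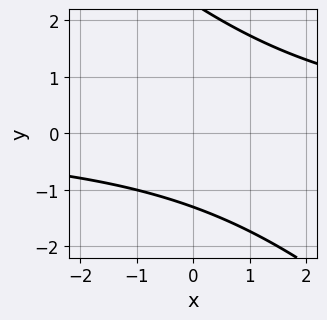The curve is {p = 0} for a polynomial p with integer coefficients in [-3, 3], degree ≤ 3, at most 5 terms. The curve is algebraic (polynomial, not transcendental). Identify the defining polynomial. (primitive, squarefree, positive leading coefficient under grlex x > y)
x*y + y^2 - y - 3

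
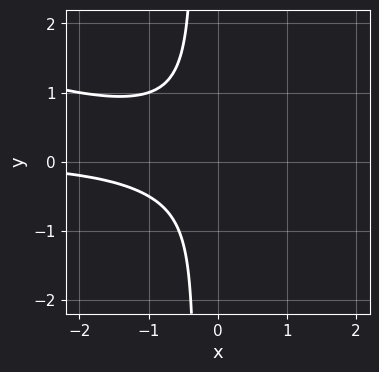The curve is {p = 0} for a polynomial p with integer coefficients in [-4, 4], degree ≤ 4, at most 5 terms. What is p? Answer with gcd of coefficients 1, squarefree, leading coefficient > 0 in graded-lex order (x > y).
x^2*y + 3*x*y^2 + y^2 + 1

(a) The degree is 3 — a generic line meets the curve in up to 3 points.
(b) From the axis intercepts and sections: no y-intercept at any integer in the box; the curve avoids every integer x-axis point in the box.
(c) The integer polynomial consistent with all of this is the stated p.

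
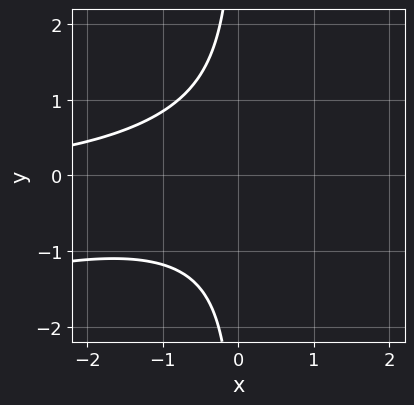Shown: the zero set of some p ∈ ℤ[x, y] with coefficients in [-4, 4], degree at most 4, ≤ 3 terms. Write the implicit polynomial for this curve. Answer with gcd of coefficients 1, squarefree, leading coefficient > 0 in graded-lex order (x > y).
First, deg p = 3.
Then, from the axis intercepts and sections: no x-intercept at any integer in the box; it misses every integer gridline on the y-axis.
Finally, the integer polynomial consistent with all of this is the stated p.

x^2*y - 3*x*y^2 - 3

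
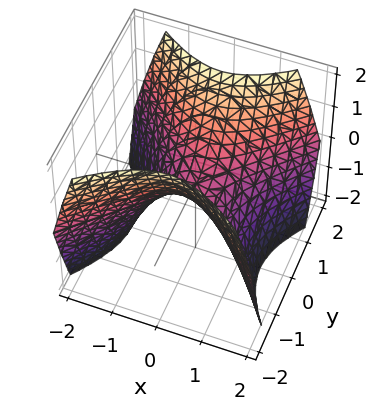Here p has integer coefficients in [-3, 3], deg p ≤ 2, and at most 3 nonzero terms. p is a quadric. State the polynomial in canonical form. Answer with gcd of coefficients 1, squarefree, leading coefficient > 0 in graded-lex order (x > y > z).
1. Degree: a hyperbolic paraboloid; a quadric, so deg p = 2.
2. Symmetries: mirror symmetry x ↦ −x ⇒ only even powers of x; mirror symmetry y ↦ −y ⇒ only even powers of y.
3. From the visible intercepts: one x-axis crossing is at x = 0; it crosses the y-axis at the gridline y = 0; it crosses the z-axis at the gridline z = 0.
4. Solving for integer coefficients yields p as stated.

x^2 - y^2 + z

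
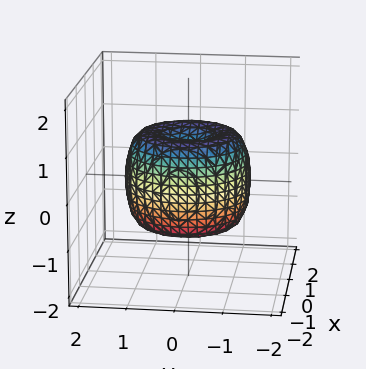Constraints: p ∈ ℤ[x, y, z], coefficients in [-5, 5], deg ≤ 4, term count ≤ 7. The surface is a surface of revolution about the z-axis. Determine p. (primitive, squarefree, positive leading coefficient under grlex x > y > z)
2*x^4 + 4*x^2*y^2 + 2*y^4 - 3*x^2 - 3*y^2 + 2*z^2 - 1

(a) Degree: no degree-3 surface has this shape, so deg p = 4.
(b) By symmetry, the surface is invariant under rotation about z: p = q(x² + y², z).
(c) Checking where it meets the axes: a circular section at z = -1 has radius between 0 and 1.
(d) Putting this together gives p.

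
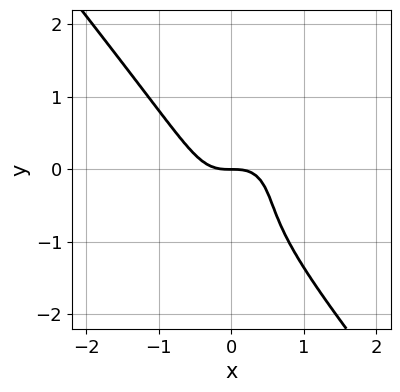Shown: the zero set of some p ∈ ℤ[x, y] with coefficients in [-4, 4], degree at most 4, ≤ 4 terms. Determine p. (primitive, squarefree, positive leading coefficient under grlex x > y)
(a) Degree: a generic line meets the curve in up to 3 points, so deg p = 3.
(b) From the visible intercepts: it crosses the x-axis at the gridline x = 0; it meets the y-axis at y = 0 (among the integer gridlines).
(c) These observations pin down the coefficients.

2*x^3 + y^3 + y^2 + y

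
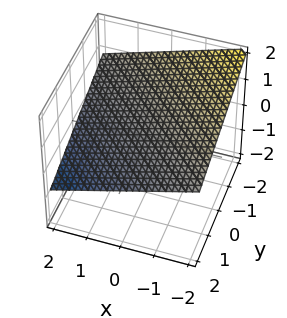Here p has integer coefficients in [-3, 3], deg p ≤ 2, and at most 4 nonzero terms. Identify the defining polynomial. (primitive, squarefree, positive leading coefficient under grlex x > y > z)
x + y + 3*z - 2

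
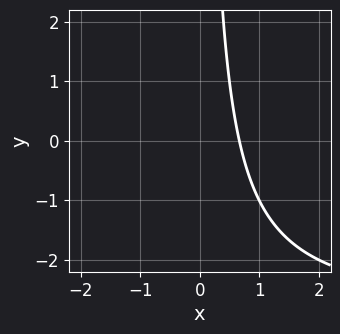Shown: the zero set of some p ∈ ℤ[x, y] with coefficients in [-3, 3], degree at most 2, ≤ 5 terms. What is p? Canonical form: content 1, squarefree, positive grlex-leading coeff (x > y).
The degree is 2 — the shape is more complex than any degree-1 curve.
From the axis intercepts and sections: no y-intercept at any integer in the box.
Matching integer coefficients to the picture gives p.

x*y + 3*x - 2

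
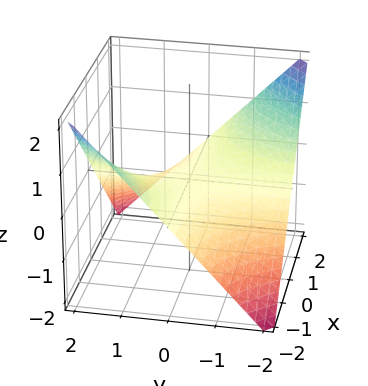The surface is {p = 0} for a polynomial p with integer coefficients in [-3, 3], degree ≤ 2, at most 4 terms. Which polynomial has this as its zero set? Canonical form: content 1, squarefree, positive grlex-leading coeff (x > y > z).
(a) Degree: a saddle surface; a quadric, so deg p = 2.
(b) From the axis intercepts and sections: the visible x-axis segment lies entirely on the surface; one z-axis crossing is at z = 0.
(c) These observations pin down the coefficients. Check: (0, -2, 0) on the y-axis lies on the surface, and p(0, -2, 0) = 0. ✓

x*y + 2*z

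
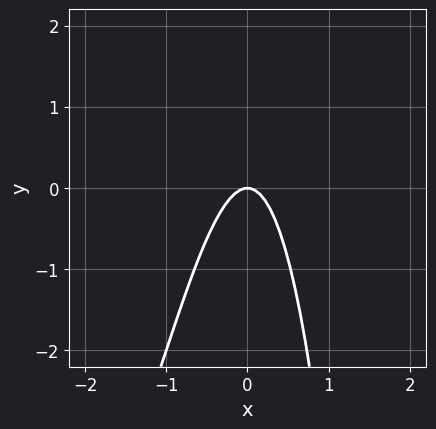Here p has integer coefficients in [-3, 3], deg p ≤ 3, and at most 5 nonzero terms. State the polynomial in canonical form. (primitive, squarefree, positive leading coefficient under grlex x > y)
First, degree: no degree-2 curve has this shape, so deg p = 3.
Then, from the visible intercepts: one y-axis crossing is at y = 0; it crosses the x-axis at the gridline x = 0.
Finally, these observations pin down the coefficients.

x^3 + 3*x^2 + y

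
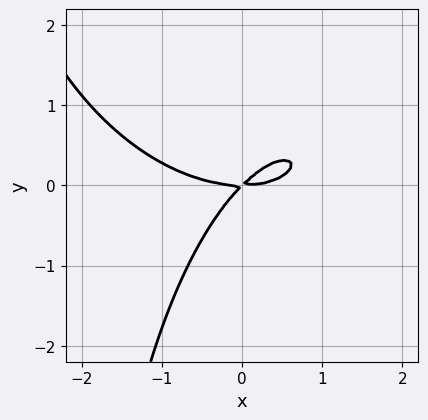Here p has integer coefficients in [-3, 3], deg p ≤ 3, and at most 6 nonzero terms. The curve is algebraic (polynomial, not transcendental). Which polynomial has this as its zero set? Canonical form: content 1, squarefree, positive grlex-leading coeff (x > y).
First, degree: no degree-2 curve has this shape, so deg p = 3.
Next, observable constraints: one y-axis crossing is at y = 0; one x-axis crossing is at x = 0.
Finally, solving for integer coefficients yields p as stated.

x^3 + x*y^2 - 3*x*y + 3*y^2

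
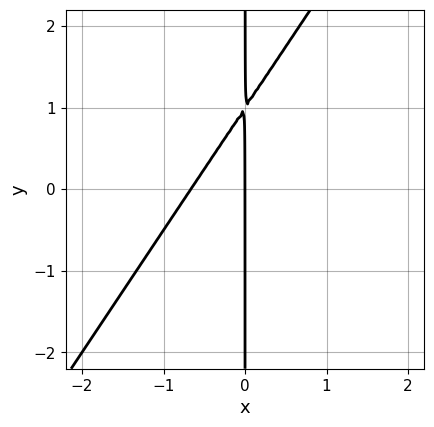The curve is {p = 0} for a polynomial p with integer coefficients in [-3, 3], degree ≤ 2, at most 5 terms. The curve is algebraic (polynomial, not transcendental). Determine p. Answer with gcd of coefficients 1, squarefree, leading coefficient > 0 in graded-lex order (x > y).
The degree is 2 — the shape is more complex than any degree-1 curve.
Checking where it meets the axes: it crosses the x-axis at the gridline x = 0; every point of the y-axis in the box is on the curve.
Together with the visible shape, these determine p as stated.

3*x^2 - 2*x*y + 2*x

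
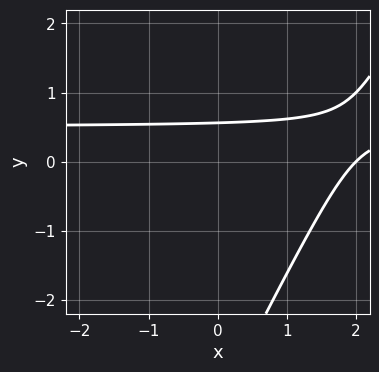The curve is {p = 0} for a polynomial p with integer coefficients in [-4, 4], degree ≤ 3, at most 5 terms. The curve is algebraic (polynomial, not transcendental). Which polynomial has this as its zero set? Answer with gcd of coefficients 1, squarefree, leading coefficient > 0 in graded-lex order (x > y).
2*x*y - y^2 - x - 3*y + 2

(a) Degree: a generic line meets the curve in up to 2 points, so deg p = 2.
(b) Checking where it meets the axes: it crosses the x-axis at the gridline x = 2.
(c) Matching integer coefficients to the picture gives p.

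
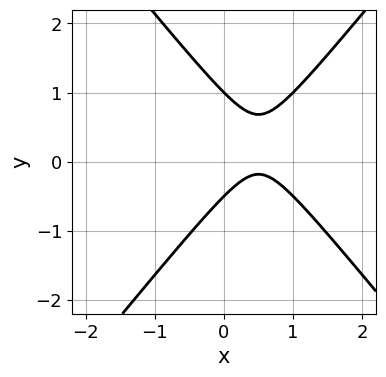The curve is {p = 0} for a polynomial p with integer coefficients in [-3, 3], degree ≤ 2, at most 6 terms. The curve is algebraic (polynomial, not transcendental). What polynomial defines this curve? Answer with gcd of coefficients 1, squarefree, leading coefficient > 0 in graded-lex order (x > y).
3*x^2 - 2*y^2 - 3*x + y + 1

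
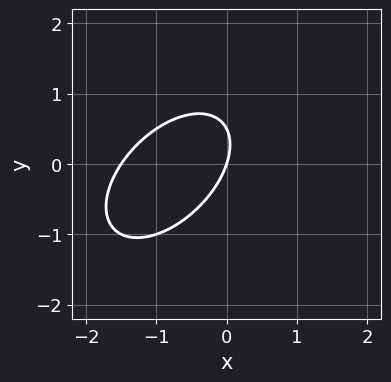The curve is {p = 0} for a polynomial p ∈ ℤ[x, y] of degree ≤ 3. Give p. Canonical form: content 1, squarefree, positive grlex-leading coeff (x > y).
2*x^2 - 2*x*y + 2*y^2 + 3*x - y

deg p = 2.
Against the integer gridlines: one x-axis crossing is at x = 0; one y-axis crossing is at y = 0.
Together with the visible shape, these determine p as stated.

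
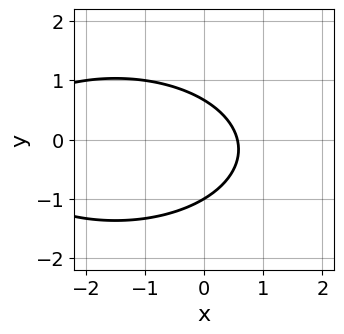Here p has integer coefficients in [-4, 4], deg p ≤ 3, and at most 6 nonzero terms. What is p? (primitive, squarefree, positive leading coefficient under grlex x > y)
x^2 + 3*y^2 + 3*x + y - 2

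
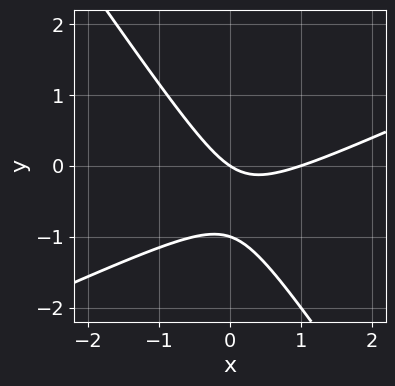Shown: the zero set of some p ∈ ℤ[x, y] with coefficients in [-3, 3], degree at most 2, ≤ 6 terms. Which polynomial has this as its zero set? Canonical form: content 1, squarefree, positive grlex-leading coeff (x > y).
(a) Degree: no degree-1 curve has this shape, so deg p = 2.
(b) Observable constraints: among the integer gridlines, it crosses the x-axis at x ∈ {0, 1}; among the integer gridlines, it crosses the y-axis at y ∈ {-1, 0}.
(c) Putting this together gives p.

2*x^2 - 3*x*y - 3*y^2 - 2*x - 3*y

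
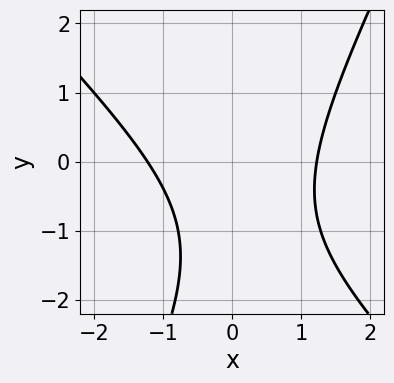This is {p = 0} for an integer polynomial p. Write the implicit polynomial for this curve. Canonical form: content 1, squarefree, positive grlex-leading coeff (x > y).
1. The degree is 2 — no degree-1 curve has this shape.
2. Observable constraints: no y-intercept at any integer in the box.
3. Solving for integer coefficients yields p as stated.

2*x^2 + x*y - y^2 - 2*y - 3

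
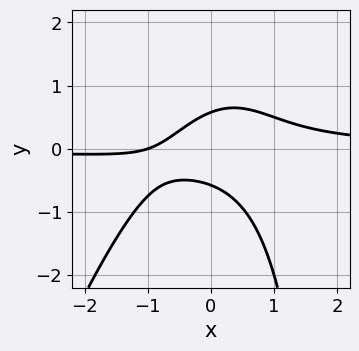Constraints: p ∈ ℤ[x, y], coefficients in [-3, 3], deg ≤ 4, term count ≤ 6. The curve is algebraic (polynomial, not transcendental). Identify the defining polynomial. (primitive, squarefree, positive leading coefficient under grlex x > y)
First, deg p = 3. The shape is more complex than any degree-2 curve.
Then, checking where it meets the axes: it meets the x-axis at x = -1 (among the integer gridlines).
Finally, putting this together gives p.

3*x^2*y - x*y^2 + 3*y^2 - x - 1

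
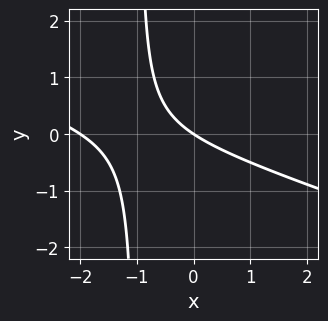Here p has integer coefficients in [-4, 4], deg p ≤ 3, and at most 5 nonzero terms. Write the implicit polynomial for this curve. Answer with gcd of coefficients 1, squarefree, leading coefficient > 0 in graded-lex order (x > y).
1. The degree is 2 — no degree-1 curve has this shape.
2. Checking where it meets the axes: the x-axis gridline crossings are at x ∈ {-2, 0}; it meets the y-axis at y = 0 (among the integer gridlines).
3. These observations pin down the coefficients.

x^2 + 3*x*y + 2*x + 3*y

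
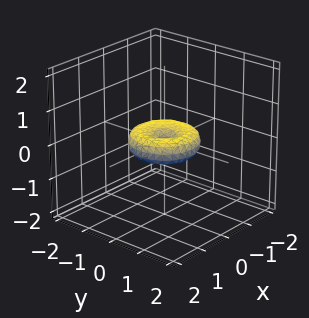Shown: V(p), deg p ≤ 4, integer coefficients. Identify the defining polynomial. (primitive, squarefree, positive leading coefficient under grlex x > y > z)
x^4 + 2*x^2*y^2 + y^4 - x^2 - y^2 + 2*z^2

First, deg p = 4.
Then, symmetries: the z-axis is an axis of rotation, so x and y enter only as x² + y².
Next, from the axis intercepts and sections: among the integer gridlines, it crosses the x-axis at x ∈ {-1, 0, 1}; the y-axis gridline crossings are at y ∈ {-1, 0, 1}.
Finally, putting this together gives p.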